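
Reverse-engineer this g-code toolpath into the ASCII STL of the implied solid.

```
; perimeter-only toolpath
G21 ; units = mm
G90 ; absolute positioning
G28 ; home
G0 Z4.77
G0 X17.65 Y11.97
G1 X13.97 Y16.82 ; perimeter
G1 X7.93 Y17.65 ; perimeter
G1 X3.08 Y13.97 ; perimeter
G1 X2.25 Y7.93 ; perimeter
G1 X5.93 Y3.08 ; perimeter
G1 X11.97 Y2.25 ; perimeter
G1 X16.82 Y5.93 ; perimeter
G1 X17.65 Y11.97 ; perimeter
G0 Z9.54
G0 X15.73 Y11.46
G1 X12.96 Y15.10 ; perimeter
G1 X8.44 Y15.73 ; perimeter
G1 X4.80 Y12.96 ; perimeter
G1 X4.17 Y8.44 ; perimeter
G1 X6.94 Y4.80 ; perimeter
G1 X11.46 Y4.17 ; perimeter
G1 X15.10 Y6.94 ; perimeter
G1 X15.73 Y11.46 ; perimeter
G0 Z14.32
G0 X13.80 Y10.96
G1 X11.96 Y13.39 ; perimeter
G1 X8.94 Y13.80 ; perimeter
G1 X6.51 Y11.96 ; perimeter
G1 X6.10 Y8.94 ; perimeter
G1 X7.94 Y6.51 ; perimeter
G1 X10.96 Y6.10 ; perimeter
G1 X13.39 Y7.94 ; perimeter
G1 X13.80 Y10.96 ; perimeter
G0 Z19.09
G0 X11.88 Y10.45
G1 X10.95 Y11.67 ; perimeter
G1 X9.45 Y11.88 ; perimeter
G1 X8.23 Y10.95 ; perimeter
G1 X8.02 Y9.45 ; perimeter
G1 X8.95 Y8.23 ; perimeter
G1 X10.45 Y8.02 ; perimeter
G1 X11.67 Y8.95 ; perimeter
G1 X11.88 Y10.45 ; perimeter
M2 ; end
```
solid part
  facet normal 0.0000 0.0000 -1.0000
    outer loop
      vertex 7.43 19.58 0.00
      vertex 14.97 18.54 0.00
      vertex 19.58 12.47 0.00
    endloop
  endfacet
  facet normal 0.0000 0.0000 -1.0000
    outer loop
      vertex 1.36 14.97 0.00
      vertex 7.43 19.58 0.00
      vertex 19.58 12.47 0.00
    endloop
  endfacet
  facet normal 0.0000 0.0000 -1.0000
    outer loop
      vertex 0.32 7.43 0.00
      vertex 1.36 14.97 0.00
      vertex 19.58 12.47 0.00
    endloop
  endfacet
  facet normal 0.0000 0.0000 -1.0000
    outer loop
      vertex 4.93 1.36 0.00
      vertex 0.32 7.43 0.00
      vertex 19.58 12.47 0.00
    endloop
  endfacet
  facet normal 0.0000 0.0000 -1.0000
    outer loop
      vertex 12.47 0.32 0.00
      vertex 4.93 1.36 0.00
      vertex 19.58 12.47 0.00
    endloop
  endfacet
  facet normal 0.0000 0.0000 -1.0000
    outer loop
      vertex 18.54 4.93 0.00
      vertex 12.47 0.32 0.00
      vertex 19.58 12.47 0.00
    endloop
  endfacet
  facet normal 0.7431 0.5644 0.3595
    outer loop
      vertex 19.58 12.47 0.00
      vertex 14.97 18.54 0.00
      vertex 9.95 9.95 23.86
    endloop
  endfacet
  facet normal 0.1275 0.9244 0.3596
    outer loop
      vertex 14.97 18.54 0.00
      vertex 7.43 19.58 0.00
      vertex 9.95 9.95 23.86
    endloop
  endfacet
  facet normal -0.5644 0.7431 0.3595
    outer loop
      vertex 7.43 19.58 0.00
      vertex 1.36 14.97 0.00
      vertex 9.95 9.95 23.86
    endloop
  endfacet
  facet normal -0.9244 0.1275 0.3596
    outer loop
      vertex 1.36 14.97 0.00
      vertex 0.32 7.43 0.00
      vertex 9.95 9.95 23.86
    endloop
  endfacet
  facet normal -0.7431 -0.5644 0.3595
    outer loop
      vertex 0.32 7.43 0.00
      vertex 4.93 1.36 0.00
      vertex 9.95 9.95 23.86
    endloop
  endfacet
  facet normal -0.1275 -0.9244 0.3596
    outer loop
      vertex 4.93 1.36 0.00
      vertex 12.47 0.32 0.00
      vertex 9.95 9.95 23.86
    endloop
  endfacet
  facet normal 0.5644 -0.7431 0.3595
    outer loop
      vertex 12.47 0.32 0.00
      vertex 18.54 4.93 0.00
      vertex 9.95 9.95 23.86
    endloop
  endfacet
  facet normal 0.9244 -0.1275 0.3596
    outer loop
      vertex 18.54 4.93 0.00
      vertex 19.58 12.47 0.00
      vertex 9.95 9.95 23.86
    endloop
  endfacet
endsolid part

The G0 Z moves step by Δz≈4.77 mm. The G1 loops shrink linearly with z, so the solid tapers from its base footprint up to z≈23.9. Closing with a flat bottom cap and the tapered top and triangulating gives 14 facets — a regular 8-sided pyramid, base circumscribed radius ≈ 9.95 mm, apex at z ≈ 23.9 mm.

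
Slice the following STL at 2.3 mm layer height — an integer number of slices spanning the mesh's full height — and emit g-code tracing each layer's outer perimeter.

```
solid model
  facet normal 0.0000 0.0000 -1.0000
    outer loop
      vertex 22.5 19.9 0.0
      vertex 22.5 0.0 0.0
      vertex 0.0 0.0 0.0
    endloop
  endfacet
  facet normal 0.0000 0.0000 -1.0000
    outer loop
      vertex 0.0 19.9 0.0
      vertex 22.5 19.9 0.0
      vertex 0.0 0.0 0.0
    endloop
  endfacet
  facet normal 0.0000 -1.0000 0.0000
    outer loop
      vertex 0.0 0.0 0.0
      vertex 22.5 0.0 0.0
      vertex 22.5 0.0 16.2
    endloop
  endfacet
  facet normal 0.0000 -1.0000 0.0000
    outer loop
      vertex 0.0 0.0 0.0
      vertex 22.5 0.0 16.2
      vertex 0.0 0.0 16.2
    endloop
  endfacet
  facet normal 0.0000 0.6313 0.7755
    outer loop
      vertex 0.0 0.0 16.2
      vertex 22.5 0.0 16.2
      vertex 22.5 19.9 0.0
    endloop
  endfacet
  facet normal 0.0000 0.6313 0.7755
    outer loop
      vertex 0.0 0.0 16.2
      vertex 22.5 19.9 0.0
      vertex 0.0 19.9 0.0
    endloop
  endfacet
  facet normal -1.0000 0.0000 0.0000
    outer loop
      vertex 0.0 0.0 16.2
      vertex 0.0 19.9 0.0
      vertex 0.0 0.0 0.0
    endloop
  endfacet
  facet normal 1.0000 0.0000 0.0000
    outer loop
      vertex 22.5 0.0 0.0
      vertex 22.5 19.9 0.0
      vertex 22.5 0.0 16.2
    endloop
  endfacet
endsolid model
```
; perimeter-only toolpath
G21 ; units = mm
G90 ; absolute positioning
G28 ; home
; layer 1
G0 Z2.3
G0 X0.0 Y0.0
G1 X22.5 Y0.0
G1 X22.5 Y17.1
G1 X0.0 Y17.1
G1 X0.0 Y0.0
; layer 2
G0 Z4.6
G0 X0.0 Y0.0
G1 X22.5 Y0.0
G1 X22.5 Y14.2
G1 X0.0 Y14.2
G1 X0.0 Y0.0
; layer 3
G0 Z6.9
G0 X0.0 Y0.0
G1 X22.5 Y0.0
G1 X22.5 Y11.4
G1 X0.0 Y11.4
G1 X0.0 Y0.0
; layer 4
G0 Z9.3
G0 X0.0 Y0.0
G1 X22.5 Y0.0
G1 X22.5 Y8.5
G1 X0.0 Y8.5
G1 X0.0 Y0.0
; layer 5
G0 Z11.6
G0 X0.0 Y0.0
G1 X22.5 Y0.0
G1 X22.5 Y5.7
G1 X0.0 Y5.7
G1 X0.0 Y0.0
; layer 6
G0 Z13.9
G0 X0.0 Y0.0
G1 X22.5 Y0.0
G1 X22.5 Y2.8
G1 X0.0 Y2.8
G1 X0.0 Y0.0
M2 ; end

The solid is a wedge (ramp): 22.5 × 19.9 mm base, rising to 16.2 mm along the y=0 edge and sloping linearly to z=0 at y=19.9. Slicing at Δz = 2.3 mm — 7 equal slices spanning the solid's height, so layer i sits at z = i·h/7 — gives 6 non-empty perimeters. Each is a 4-segment closed polygon; G0 lifts to the layer z and rapids to the start vertex, then G1 traces the edges. The cross-section shrinks linearly with z (the slice at the apex is degenerate and omitted).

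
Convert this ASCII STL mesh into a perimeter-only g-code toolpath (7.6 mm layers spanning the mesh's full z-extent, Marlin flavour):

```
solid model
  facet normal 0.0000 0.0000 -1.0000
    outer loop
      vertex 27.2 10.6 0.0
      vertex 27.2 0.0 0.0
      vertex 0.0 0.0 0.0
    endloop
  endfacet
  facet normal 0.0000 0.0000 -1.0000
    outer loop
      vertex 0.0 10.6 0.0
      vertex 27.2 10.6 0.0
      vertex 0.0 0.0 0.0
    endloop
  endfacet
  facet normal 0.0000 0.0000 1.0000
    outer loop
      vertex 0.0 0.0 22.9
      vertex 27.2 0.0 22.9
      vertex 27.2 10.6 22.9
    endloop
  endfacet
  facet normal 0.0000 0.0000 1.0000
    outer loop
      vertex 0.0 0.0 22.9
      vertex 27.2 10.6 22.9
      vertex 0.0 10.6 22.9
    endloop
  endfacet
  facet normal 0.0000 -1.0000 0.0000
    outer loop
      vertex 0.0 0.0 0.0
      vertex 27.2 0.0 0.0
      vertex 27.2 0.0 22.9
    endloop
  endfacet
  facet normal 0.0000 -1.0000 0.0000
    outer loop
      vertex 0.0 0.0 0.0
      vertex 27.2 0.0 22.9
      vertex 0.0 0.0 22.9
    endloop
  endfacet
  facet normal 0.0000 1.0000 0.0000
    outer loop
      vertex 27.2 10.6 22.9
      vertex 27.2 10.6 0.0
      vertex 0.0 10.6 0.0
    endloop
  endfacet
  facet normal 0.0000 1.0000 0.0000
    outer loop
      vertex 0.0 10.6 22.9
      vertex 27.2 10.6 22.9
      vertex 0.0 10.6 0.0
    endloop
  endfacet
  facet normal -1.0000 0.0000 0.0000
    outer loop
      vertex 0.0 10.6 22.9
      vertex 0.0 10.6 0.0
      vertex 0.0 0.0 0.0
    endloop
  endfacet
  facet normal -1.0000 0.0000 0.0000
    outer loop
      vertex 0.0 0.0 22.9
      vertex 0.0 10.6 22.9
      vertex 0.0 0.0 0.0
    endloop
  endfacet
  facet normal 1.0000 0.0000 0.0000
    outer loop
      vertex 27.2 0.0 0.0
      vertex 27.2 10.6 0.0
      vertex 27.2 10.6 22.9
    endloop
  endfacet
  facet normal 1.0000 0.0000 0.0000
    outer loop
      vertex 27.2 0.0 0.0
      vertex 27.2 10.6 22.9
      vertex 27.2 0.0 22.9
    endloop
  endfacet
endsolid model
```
; perimeter-only toolpath
G21 ; units = mm
G90 ; absolute positioning
G28 ; home
; layer 1
G0 Z7.6
G0 X0.0 Y0.0
G1 X27.2 Y0.0
G1 X27.2 Y10.6
G1 X0.0 Y10.6
G1 X0.0 Y0.0
; layer 2
G0 Z15.3
G0 X0.0 Y0.0
G1 X27.2 Y0.0
G1 X27.2 Y10.6
G1 X0.0 Y10.6
G1 X0.0 Y0.0
; layer 3
G0 Z22.9
G0 X0.0 Y0.0
G1 X27.2 Y0.0
G1 X27.2 Y10.6
G1 X0.0 Y10.6
G1 X0.0 Y0.0
M2 ; end

The solid is a rectangular box, roughly 27.2 × 10.6 mm footprint and 22.9 mm tall. Slicing at Δz = 7.6 mm — 3 equal slices spanning the solid's height, so layer i sits at z = i·h/3 — gives 3 non-empty perimeters. Each is a 4-segment closed polygon; G0 lifts to the layer z and rapids to the start vertex, then G1 traces the edges.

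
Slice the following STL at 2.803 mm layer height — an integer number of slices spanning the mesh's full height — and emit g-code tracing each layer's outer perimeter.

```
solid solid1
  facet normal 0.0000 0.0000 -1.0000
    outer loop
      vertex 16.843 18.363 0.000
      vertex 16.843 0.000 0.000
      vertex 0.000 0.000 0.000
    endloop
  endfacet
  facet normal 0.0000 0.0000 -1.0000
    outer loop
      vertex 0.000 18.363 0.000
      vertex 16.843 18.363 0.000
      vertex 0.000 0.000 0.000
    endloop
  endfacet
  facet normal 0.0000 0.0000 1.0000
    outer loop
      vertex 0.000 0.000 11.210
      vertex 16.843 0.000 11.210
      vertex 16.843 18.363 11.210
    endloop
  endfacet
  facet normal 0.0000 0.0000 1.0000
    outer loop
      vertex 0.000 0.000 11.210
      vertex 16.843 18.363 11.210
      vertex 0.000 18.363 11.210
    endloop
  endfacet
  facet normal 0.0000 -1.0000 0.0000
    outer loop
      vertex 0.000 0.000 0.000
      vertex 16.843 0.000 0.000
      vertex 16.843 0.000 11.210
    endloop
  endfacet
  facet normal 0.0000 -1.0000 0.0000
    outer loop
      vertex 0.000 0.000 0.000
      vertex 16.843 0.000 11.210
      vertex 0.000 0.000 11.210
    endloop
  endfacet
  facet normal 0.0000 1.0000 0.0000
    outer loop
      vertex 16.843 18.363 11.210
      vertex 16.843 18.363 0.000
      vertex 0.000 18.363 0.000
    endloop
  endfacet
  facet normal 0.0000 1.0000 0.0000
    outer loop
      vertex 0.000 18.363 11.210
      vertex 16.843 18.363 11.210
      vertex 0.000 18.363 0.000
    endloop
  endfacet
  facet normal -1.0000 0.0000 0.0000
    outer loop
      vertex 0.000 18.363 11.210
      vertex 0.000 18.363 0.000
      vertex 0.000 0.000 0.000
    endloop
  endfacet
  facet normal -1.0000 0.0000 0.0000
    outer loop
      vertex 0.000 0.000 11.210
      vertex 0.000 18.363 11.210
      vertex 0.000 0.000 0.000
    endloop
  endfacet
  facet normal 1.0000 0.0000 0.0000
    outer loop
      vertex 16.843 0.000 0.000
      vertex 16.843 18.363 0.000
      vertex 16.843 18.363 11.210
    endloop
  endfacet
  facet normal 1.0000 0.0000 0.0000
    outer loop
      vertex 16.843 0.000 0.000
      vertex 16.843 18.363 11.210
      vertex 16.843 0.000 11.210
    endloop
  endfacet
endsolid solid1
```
; perimeter-only toolpath
G21 ; units = mm
G90 ; absolute positioning
G28 ; home
; layer 1
G0 Z2.803
G0 X0.000 Y0.000
G1 X16.843 Y0.000
G1 X16.843 Y18.363
G1 X0.000 Y18.363
G1 X0.000 Y0.000
; layer 2
G0 Z5.605
G0 X0.000 Y0.000
G1 X16.843 Y0.000
G1 X16.843 Y18.363
G1 X0.000 Y18.363
G1 X0.000 Y0.000
; layer 3
G0 Z8.408
G0 X0.000 Y0.000
G1 X16.843 Y0.000
G1 X16.843 Y18.363
G1 X0.000 Y18.363
G1 X0.000 Y0.000
; layer 4
G0 Z11.210
G0 X0.000 Y0.000
G1 X16.843 Y0.000
G1 X16.843 Y18.363
G1 X0.000 Y18.363
G1 X0.000 Y0.000
M2 ; end

The solid is a rectangular box, roughly 16.8 × 18.4 mm footprint and 11.2 mm tall. Slicing at Δz = 2.803 mm — 4 equal slices spanning the solid's height, so layer i sits at z = i·h/4 — gives 4 non-empty perimeters. Each is a 4-segment closed polygon; G0 lifts to the layer z and rapids to the start vertex, then G1 traces the edges.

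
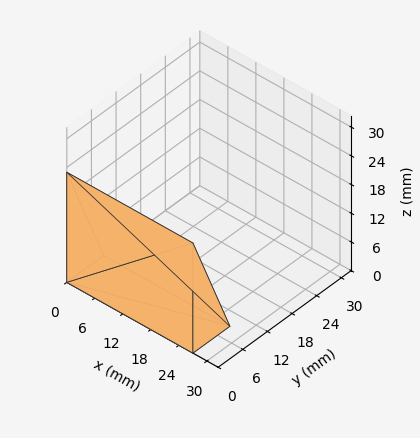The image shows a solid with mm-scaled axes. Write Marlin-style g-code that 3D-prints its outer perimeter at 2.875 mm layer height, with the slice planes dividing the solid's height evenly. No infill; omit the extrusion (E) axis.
Reading the render: the shape is a wedge (ramp): 27 × 9 mm base, rising to 23 mm along the y=0 edge and sloping linearly to z=0 at y=9 (dimensions read to the nearest mm from the axis ticks). For the g-code, the solid's height is divided into equal slices at the stated Δz and each level perimeter traced with G1 moves after a G0 lift.

; perimeter-only toolpath
G21 ; units = mm
G90 ; absolute positioning
G28 ; home
; layer 1
G0 Z2.875
G0 X0.000 Y0.000
G1 X27.000 Y0.000
G1 X27.000 Y7.875
G1 X0.000 Y7.875
G1 X0.000 Y0.000
; layer 2
G0 Z5.750
G0 X0.000 Y0.000
G1 X27.000 Y0.000
G1 X27.000 Y6.750
G1 X0.000 Y6.750
G1 X0.000 Y0.000
; layer 3
G0 Z8.625
G0 X0.000 Y0.000
G1 X27.000 Y0.000
G1 X27.000 Y5.625
G1 X0.000 Y5.625
G1 X0.000 Y0.000
; layer 4
G0 Z11.500
G0 X0.000 Y0.000
G1 X27.000 Y0.000
G1 X27.000 Y4.500
G1 X0.000 Y4.500
G1 X0.000 Y0.000
; layer 5
G0 Z14.375
G0 X0.000 Y0.000
G1 X27.000 Y0.000
G1 X27.000 Y3.375
G1 X0.000 Y3.375
G1 X0.000 Y0.000
; layer 6
G0 Z17.250
G0 X0.000 Y0.000
G1 X27.000 Y0.000
G1 X27.000 Y2.250
G1 X0.000 Y2.250
G1 X0.000 Y0.000
; layer 7
G0 Z20.125
G0 X0.000 Y0.000
G1 X27.000 Y0.000
G1 X27.000 Y1.125
G1 X0.000 Y1.125
G1 X0.000 Y0.000
M2 ; end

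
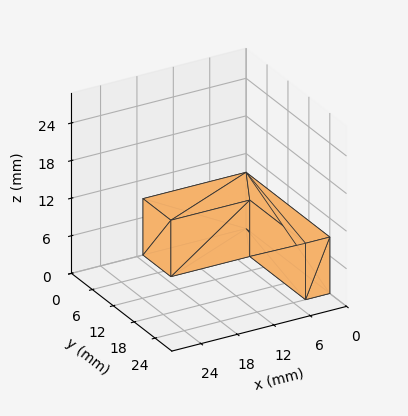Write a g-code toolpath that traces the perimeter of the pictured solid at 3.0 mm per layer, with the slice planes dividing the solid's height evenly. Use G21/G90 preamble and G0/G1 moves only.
Reading the render: the shape is an L-shaped prism: outer 17 × 24 mm, arm thicknesses ≈ 8 mm (horizontal) and 4 mm (vertical), extruded 9 mm in z (dimensions read to the nearest mm from the axis ticks). For the g-code, the solid's height is divided into equal slices at the stated Δz and each level perimeter traced with G1 moves after a G0 lift.

; perimeter-only toolpath
G21 ; units = mm
G90 ; absolute positioning
G28 ; home
; layer 1
G0 Z3.0
G0 X0.0 Y0.0
G1 X17.0 Y0.0
G1 X17.0 Y8.0
G1 X4.0 Y8.0
G1 X4.0 Y24.0
G1 X0.0 Y24.0
G1 X0.0 Y0.0
; layer 2
G0 Z6.0
G0 X0.0 Y0.0
G1 X17.0 Y0.0
G1 X17.0 Y8.0
G1 X4.0 Y8.0
G1 X4.0 Y24.0
G1 X0.0 Y24.0
G1 X0.0 Y0.0
; layer 3
G0 Z9.0
G0 X0.0 Y0.0
G1 X17.0 Y0.0
G1 X17.0 Y8.0
G1 X4.0 Y8.0
G1 X4.0 Y24.0
G1 X0.0 Y24.0
G1 X0.0 Y0.0
M2 ; end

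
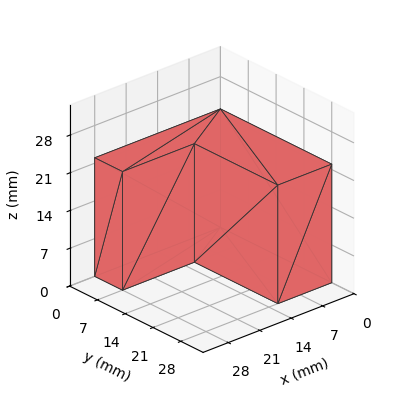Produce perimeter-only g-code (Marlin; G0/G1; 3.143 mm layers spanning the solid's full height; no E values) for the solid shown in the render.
Reading the render: the shape is an L-shaped prism: outer 28 × 28 mm, arm thicknesses ≈ 7 mm (horizontal) and 12 mm (vertical), extruded 22 mm in z (dimensions read to the nearest mm from the axis ticks). For the g-code, the solid's height is divided into equal slices at the stated Δz and each level perimeter traced with G1 moves after a G0 lift.

; perimeter-only toolpath
G21 ; units = mm
G90 ; absolute positioning
G28 ; home
; layer 1
G0 Z3.143
G0 X0.000 Y0.000
G1 X28.000 Y0.000
G1 X28.000 Y7.000
G1 X12.000 Y7.000
G1 X12.000 Y28.000
G1 X0.000 Y28.000
G1 X0.000 Y0.000
; layer 2
G0 Z6.286
G0 X0.000 Y0.000
G1 X28.000 Y0.000
G1 X28.000 Y7.000
G1 X12.000 Y7.000
G1 X12.000 Y28.000
G1 X0.000 Y28.000
G1 X0.000 Y0.000
; layer 3
G0 Z9.429
G0 X0.000 Y0.000
G1 X28.000 Y0.000
G1 X28.000 Y7.000
G1 X12.000 Y7.000
G1 X12.000 Y28.000
G1 X0.000 Y28.000
G1 X0.000 Y0.000
; layer 4
G0 Z12.571
G0 X0.000 Y0.000
G1 X28.000 Y0.000
G1 X28.000 Y7.000
G1 X12.000 Y7.000
G1 X12.000 Y28.000
G1 X0.000 Y28.000
G1 X0.000 Y0.000
; layer 5
G0 Z15.714
G0 X0.000 Y0.000
G1 X28.000 Y0.000
G1 X28.000 Y7.000
G1 X12.000 Y7.000
G1 X12.000 Y28.000
G1 X0.000 Y28.000
G1 X0.000 Y0.000
; layer 6
G0 Z18.857
G0 X0.000 Y0.000
G1 X28.000 Y0.000
G1 X28.000 Y7.000
G1 X12.000 Y7.000
G1 X12.000 Y28.000
G1 X0.000 Y28.000
G1 X0.000 Y0.000
; layer 7
G0 Z22.000
G0 X0.000 Y0.000
G1 X28.000 Y0.000
G1 X28.000 Y7.000
G1 X12.000 Y7.000
G1 X12.000 Y28.000
G1 X0.000 Y28.000
G1 X0.000 Y0.000
M2 ; end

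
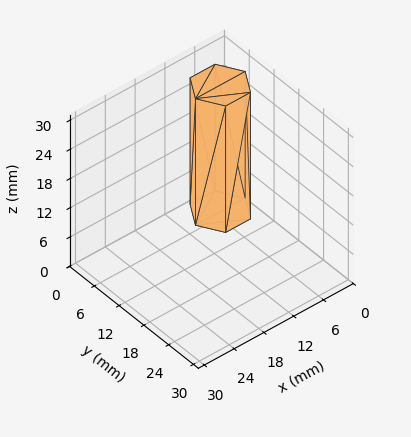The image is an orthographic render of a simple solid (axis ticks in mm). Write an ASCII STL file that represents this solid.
Reading the render: the shape is a regular 6-sided prism (a cylinder approximated with 6 flat sides), circumscribed radius ≈ 5 mm, height ≈ 26 mm (dimensions read to the nearest mm from the axis ticks). For the STL, each face is triangulated and given an outward normal.

solid part
  facet normal 0.0000 0.0000 -1.0000
    outer loop
      vertex 2.5 9.3 0.0
      vertex 7.5 9.3 0.0
      vertex 10.0 5.0 0.0
    endloop
  endfacet
  facet normal 0.0000 0.0000 -1.0000
    outer loop
      vertex 0.0 5.0 0.0
      vertex 2.5 9.3 0.0
      vertex 10.0 5.0 0.0
    endloop
  endfacet
  facet normal 0.0000 0.0000 -1.0000
    outer loop
      vertex 2.5 0.7 0.0
      vertex 0.0 5.0 0.0
      vertex 10.0 5.0 0.0
    endloop
  endfacet
  facet normal 0.0000 0.0000 -1.0000
    outer loop
      vertex 7.5 0.7 0.0
      vertex 2.5 0.7 0.0
      vertex 10.0 5.0 0.0
    endloop
  endfacet
  facet normal 0.0000 0.0000 1.0000
    outer loop
      vertex 10.0 5.0 26.0
      vertex 7.5 9.3 26.0
      vertex 2.5 9.3 26.0
    endloop
  endfacet
  facet normal 0.0000 0.0000 1.0000
    outer loop
      vertex 10.0 5.0 26.0
      vertex 2.5 9.3 26.0
      vertex 0.0 5.0 26.0
    endloop
  endfacet
  facet normal 0.0000 0.0000 1.0000
    outer loop
      vertex 10.0 5.0 26.0
      vertex 0.0 5.0 26.0
      vertex 2.5 0.7 26.0
    endloop
  endfacet
  facet normal 0.0000 0.0000 1.0000
    outer loop
      vertex 10.0 5.0 26.0
      vertex 2.5 0.7 26.0
      vertex 7.5 0.7 26.0
    endloop
  endfacet
  facet normal 0.8645 0.5026 0.0000
    outer loop
      vertex 10.0 5.0 0.0
      vertex 7.5 9.3 0.0
      vertex 7.5 9.3 26.0
    endloop
  endfacet
  facet normal 0.8645 0.5026 0.0000
    outer loop
      vertex 10.0 5.0 0.0
      vertex 7.5 9.3 26.0
      vertex 10.0 5.0 26.0
    endloop
  endfacet
  facet normal 0.0000 1.0000 0.0000
    outer loop
      vertex 7.5 9.3 0.0
      vertex 2.5 9.3 0.0
      vertex 2.5 9.3 26.0
    endloop
  endfacet
  facet normal 0.0000 1.0000 0.0000
    outer loop
      vertex 7.5 9.3 0.0
      vertex 2.5 9.3 26.0
      vertex 7.5 9.3 26.0
    endloop
  endfacet
  facet normal -0.8645 0.5026 0.0000
    outer loop
      vertex 2.5 9.3 0.0
      vertex 0.0 5.0 0.0
      vertex 0.0 5.0 26.0
    endloop
  endfacet
  facet normal -0.8645 0.5026 0.0000
    outer loop
      vertex 2.5 9.3 0.0
      vertex 0.0 5.0 26.0
      vertex 2.5 9.3 26.0
    endloop
  endfacet
  facet normal -0.8645 -0.5026 0.0000
    outer loop
      vertex 0.0 5.0 0.0
      vertex 2.5 0.7 0.0
      vertex 2.5 0.7 26.0
    endloop
  endfacet
  facet normal -0.8645 -0.5026 0.0000
    outer loop
      vertex 0.0 5.0 0.0
      vertex 2.5 0.7 26.0
      vertex 0.0 5.0 26.0
    endloop
  endfacet
  facet normal 0.0000 -1.0000 0.0000
    outer loop
      vertex 2.5 0.7 0.0
      vertex 7.5 0.7 0.0
      vertex 7.5 0.7 26.0
    endloop
  endfacet
  facet normal 0.0000 -1.0000 0.0000
    outer loop
      vertex 2.5 0.7 0.0
      vertex 7.5 0.7 26.0
      vertex 2.5 0.7 26.0
    endloop
  endfacet
  facet normal 0.8645 -0.5026 0.0000
    outer loop
      vertex 7.5 0.7 0.0
      vertex 10.0 5.0 0.0
      vertex 10.0 5.0 26.0
    endloop
  endfacet
  facet normal 0.8645 -0.5026 0.0000
    outer loop
      vertex 7.5 0.7 0.0
      vertex 10.0 5.0 26.0
      vertex 7.5 0.7 26.0
    endloop
  endfacet
endsolid part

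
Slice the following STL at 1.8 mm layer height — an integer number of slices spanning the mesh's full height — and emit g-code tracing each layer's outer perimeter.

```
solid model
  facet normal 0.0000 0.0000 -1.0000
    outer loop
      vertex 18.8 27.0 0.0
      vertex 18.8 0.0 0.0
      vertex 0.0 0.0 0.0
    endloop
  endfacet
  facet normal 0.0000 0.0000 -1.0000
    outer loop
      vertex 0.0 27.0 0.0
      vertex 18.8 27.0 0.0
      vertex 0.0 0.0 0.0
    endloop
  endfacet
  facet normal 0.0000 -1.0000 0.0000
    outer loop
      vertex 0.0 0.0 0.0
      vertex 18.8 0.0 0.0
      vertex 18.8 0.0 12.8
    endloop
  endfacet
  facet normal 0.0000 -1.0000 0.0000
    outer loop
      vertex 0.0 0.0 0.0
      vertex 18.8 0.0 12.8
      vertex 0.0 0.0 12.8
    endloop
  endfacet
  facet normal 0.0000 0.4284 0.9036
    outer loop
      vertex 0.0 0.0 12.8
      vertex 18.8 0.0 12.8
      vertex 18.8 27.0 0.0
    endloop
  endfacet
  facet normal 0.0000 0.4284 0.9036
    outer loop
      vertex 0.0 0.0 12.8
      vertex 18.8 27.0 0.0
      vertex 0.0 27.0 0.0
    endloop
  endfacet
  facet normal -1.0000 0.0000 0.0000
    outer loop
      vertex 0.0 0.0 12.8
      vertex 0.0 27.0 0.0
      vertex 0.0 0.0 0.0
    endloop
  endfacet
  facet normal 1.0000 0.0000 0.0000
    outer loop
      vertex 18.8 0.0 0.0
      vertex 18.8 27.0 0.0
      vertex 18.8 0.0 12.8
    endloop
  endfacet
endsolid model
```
; perimeter-only toolpath
G21 ; units = mm
G90 ; absolute positioning
G28 ; home
; layer 1
G0 Z1.8
G0 X0.0 Y0.0
G1 X18.8 Y0.0
G1 X18.8 Y23.1
G1 X0.0 Y23.1
G1 X0.0 Y0.0
; layer 2
G0 Z3.7
G0 X0.0 Y0.0
G1 X18.8 Y0.0
G1 X18.8 Y19.3
G1 X0.0 Y19.3
G1 X0.0 Y0.0
; layer 3
G0 Z5.5
G0 X0.0 Y0.0
G1 X18.8 Y0.0
G1 X18.8 Y15.4
G1 X0.0 Y15.4
G1 X0.0 Y0.0
; layer 4
G0 Z7.3
G0 X0.0 Y0.0
G1 X18.8 Y0.0
G1 X18.8 Y11.6
G1 X0.0 Y11.6
G1 X0.0 Y0.0
; layer 5
G0 Z9.1
G0 X0.0 Y0.0
G1 X18.8 Y0.0
G1 X18.8 Y7.7
G1 X0.0 Y7.7
G1 X0.0 Y0.0
; layer 6
G0 Z11.0
G0 X0.0 Y0.0
G1 X18.8 Y0.0
G1 X18.8 Y3.9
G1 X0.0 Y3.9
G1 X0.0 Y0.0
M2 ; end

The solid is a wedge (ramp): 18.8 × 27 mm base, rising to 12.8 mm along the y=0 edge and sloping linearly to z=0 at y=27. Slicing at Δz = 1.8 mm — 7 equal slices spanning the solid's height, so layer i sits at z = i·h/7 — gives 6 non-empty perimeters. Each is a 4-segment closed polygon; G0 lifts to the layer z and rapids to the start vertex, then G1 traces the edges. The cross-section shrinks linearly with z (the slice at the apex is degenerate and omitted).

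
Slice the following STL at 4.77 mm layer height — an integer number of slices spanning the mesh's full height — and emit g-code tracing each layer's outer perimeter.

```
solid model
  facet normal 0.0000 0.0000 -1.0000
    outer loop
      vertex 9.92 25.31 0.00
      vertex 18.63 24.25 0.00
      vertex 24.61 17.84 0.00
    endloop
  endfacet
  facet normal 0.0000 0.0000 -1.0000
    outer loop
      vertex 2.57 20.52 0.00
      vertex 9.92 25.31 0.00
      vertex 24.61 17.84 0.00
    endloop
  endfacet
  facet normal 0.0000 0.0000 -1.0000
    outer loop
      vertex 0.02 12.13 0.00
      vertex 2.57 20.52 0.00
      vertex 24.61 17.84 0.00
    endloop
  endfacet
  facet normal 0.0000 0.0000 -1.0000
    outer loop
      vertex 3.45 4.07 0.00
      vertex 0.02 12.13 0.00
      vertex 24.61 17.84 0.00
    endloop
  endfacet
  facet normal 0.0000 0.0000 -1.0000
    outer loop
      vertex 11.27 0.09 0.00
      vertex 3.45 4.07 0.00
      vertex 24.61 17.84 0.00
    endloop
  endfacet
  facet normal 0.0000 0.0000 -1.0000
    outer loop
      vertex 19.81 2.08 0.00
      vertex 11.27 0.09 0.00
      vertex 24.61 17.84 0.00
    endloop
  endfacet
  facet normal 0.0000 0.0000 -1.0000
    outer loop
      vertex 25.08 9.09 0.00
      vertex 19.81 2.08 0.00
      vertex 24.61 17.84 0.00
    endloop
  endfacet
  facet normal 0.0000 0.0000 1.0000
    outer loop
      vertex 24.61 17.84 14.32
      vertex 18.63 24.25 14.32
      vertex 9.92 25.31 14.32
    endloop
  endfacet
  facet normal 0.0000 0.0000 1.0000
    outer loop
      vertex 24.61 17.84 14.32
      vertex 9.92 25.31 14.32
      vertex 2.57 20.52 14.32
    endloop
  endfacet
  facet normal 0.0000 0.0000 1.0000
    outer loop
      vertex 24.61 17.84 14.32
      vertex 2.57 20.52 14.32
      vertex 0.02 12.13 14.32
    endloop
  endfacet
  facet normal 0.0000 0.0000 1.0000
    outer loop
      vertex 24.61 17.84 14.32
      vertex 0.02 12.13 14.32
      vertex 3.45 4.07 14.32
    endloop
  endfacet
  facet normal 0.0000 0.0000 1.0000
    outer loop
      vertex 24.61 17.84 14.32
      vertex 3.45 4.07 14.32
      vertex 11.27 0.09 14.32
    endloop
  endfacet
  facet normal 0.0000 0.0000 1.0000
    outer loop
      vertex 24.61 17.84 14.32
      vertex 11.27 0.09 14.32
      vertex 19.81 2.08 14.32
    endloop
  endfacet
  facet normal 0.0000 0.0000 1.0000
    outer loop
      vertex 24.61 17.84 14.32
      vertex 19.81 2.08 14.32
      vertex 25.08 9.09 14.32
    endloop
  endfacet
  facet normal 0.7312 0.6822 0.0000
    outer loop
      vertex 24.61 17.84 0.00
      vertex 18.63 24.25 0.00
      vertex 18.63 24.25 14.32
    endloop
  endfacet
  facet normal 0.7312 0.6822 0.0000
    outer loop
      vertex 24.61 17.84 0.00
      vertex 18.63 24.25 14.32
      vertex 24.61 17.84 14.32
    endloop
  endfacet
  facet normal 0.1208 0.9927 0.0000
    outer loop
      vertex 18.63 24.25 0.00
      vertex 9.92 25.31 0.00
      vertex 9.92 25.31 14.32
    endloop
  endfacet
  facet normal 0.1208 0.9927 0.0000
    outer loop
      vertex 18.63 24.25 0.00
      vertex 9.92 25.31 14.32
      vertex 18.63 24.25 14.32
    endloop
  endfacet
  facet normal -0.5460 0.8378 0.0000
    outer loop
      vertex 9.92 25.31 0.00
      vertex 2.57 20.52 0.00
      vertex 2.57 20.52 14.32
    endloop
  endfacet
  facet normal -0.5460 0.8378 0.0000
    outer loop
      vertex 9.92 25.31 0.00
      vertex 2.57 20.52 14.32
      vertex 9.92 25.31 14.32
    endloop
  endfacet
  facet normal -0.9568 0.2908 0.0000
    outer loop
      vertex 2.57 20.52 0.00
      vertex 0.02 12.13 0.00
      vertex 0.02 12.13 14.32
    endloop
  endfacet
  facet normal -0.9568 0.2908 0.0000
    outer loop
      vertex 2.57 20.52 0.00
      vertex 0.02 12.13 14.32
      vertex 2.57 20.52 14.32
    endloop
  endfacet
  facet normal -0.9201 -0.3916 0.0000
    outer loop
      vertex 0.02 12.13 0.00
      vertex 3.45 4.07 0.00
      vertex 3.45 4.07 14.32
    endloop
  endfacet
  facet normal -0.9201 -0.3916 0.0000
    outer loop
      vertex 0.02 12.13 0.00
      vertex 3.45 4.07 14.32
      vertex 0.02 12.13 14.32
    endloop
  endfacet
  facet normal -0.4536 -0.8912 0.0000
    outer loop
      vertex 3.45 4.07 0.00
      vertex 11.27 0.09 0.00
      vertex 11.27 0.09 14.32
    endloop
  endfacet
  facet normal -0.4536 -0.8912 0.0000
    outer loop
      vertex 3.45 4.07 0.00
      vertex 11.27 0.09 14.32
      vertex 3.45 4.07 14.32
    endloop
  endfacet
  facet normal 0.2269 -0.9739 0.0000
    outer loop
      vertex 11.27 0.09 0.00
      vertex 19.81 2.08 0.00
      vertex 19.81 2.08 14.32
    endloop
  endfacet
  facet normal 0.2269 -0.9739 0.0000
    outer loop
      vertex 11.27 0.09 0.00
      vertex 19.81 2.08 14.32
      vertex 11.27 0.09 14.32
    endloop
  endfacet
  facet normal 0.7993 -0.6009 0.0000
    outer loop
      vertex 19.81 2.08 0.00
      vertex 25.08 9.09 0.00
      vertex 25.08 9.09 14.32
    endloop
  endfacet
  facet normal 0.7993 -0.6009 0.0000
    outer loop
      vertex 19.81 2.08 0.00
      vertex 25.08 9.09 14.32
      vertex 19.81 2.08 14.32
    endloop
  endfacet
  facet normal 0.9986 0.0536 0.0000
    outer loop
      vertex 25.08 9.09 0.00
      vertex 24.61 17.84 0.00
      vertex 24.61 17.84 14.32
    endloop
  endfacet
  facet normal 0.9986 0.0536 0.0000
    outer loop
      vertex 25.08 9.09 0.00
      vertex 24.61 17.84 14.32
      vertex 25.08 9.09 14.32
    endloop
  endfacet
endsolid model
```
; perimeter-only toolpath
G21 ; units = mm
G90 ; absolute positioning
G28 ; home
; layer 1
G0 Z4.77
G0 X24.61 Y17.84
G1 X18.63 Y24.25
G1 X9.92 Y25.31
G1 X2.57 Y20.52
G1 X0.02 Y12.13
G1 X3.45 Y4.07
G1 X11.27 Y0.09
G1 X19.81 Y2.08
G1 X25.08 Y9.09
G1 X24.61 Y17.84
; layer 2
G0 Z9.55
G0 X24.61 Y17.84
G1 X18.63 Y24.25
G1 X9.92 Y25.31
G1 X2.57 Y20.52
G1 X0.02 Y12.13
G1 X3.45 Y4.07
G1 X11.27 Y0.09
G1 X19.81 Y2.08
G1 X25.08 Y9.09
G1 X24.61 Y17.84
; layer 3
G0 Z14.32
G0 X24.61 Y17.84
G1 X18.63 Y24.25
G1 X9.92 Y25.31
G1 X2.57 Y20.52
G1 X0.02 Y12.13
G1 X3.45 Y4.07
G1 X11.27 Y0.09
G1 X19.81 Y2.08
G1 X25.08 Y9.09
G1 X24.61 Y17.84
M2 ; end

The solid is a regular 9-sided prism (a cylinder approximated with 9 flat sides), circumscribed radius ≈ 12.8 mm, height ≈ 14.3 mm. Slicing at Δz = 4.77 mm — 3 equal slices spanning the solid's height, so layer i sits at z = i·h/3 — gives 3 non-empty perimeters. Each is a 9-segment closed polygon; G0 lifts to the layer z and rapids to the start vertex, then G1 traces the edges.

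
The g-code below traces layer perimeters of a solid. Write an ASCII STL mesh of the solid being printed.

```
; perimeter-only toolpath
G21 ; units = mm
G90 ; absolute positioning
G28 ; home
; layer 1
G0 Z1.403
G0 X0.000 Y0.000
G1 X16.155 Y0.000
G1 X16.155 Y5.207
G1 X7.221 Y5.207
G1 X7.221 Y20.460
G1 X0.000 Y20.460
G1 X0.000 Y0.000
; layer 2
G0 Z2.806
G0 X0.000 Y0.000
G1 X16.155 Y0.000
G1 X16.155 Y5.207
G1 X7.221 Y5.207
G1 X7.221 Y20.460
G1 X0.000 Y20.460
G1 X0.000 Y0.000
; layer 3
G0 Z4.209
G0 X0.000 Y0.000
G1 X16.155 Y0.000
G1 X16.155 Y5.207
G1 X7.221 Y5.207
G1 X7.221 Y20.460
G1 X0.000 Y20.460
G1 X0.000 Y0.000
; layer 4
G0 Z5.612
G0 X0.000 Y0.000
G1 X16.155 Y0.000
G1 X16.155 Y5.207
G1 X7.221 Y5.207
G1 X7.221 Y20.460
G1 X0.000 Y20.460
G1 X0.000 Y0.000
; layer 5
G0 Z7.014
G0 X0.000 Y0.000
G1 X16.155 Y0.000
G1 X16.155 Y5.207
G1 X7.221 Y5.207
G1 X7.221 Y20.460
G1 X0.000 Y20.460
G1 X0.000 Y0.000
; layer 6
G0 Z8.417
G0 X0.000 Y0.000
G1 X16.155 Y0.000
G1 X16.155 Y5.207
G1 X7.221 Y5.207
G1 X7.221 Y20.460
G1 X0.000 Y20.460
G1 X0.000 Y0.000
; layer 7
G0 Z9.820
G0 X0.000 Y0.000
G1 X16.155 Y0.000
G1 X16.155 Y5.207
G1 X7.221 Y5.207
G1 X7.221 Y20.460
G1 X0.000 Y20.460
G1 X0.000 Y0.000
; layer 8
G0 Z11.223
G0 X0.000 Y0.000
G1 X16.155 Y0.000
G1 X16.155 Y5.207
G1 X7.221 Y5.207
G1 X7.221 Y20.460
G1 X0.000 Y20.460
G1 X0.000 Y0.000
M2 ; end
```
solid part
  facet normal 0.0000 0.0000 -1.0000
    outer loop
      vertex 16.155 5.207 0.000
      vertex 16.155 0.000 0.000
      vertex 0.000 0.000 0.000
    endloop
  endfacet
  facet normal 0.0000 0.0000 -1.0000
    outer loop
      vertex 7.221 5.207 0.000
      vertex 16.155 5.207 0.000
      vertex 0.000 0.000 0.000
    endloop
  endfacet
  facet normal 0.0000 0.0000 -1.0000
    outer loop
      vertex 7.221 20.460 0.000
      vertex 7.221 5.207 0.000
      vertex 0.000 0.000 0.000
    endloop
  endfacet
  facet normal 0.0000 0.0000 -1.0000
    outer loop
      vertex 0.000 20.460 0.000
      vertex 7.221 20.460 0.000
      vertex 0.000 0.000 0.000
    endloop
  endfacet
  facet normal 0.0000 0.0000 1.0000
    outer loop
      vertex 0.000 0.000 11.223
      vertex 16.155 0.000 11.223
      vertex 16.155 5.207 11.223
    endloop
  endfacet
  facet normal 0.0000 0.0000 1.0000
    outer loop
      vertex 0.000 0.000 11.223
      vertex 16.155 5.207 11.223
      vertex 7.221 5.207 11.223
    endloop
  endfacet
  facet normal 0.0000 0.0000 1.0000
    outer loop
      vertex 0.000 0.000 11.223
      vertex 7.221 5.207 11.223
      vertex 7.221 20.460 11.223
    endloop
  endfacet
  facet normal 0.0000 0.0000 1.0000
    outer loop
      vertex 0.000 0.000 11.223
      vertex 7.221 20.460 11.223
      vertex 0.000 20.460 11.223
    endloop
  endfacet
  facet normal 0.0000 -1.0000 0.0000
    outer loop
      vertex 0.000 0.000 0.000
      vertex 16.155 0.000 0.000
      vertex 16.155 0.000 11.223
    endloop
  endfacet
  facet normal 0.0000 -1.0000 0.0000
    outer loop
      vertex 0.000 0.000 0.000
      vertex 16.155 0.000 11.223
      vertex 0.000 0.000 11.223
    endloop
  endfacet
  facet normal 1.0000 0.0000 0.0000
    outer loop
      vertex 16.155 0.000 0.000
      vertex 16.155 5.207 0.000
      vertex 16.155 5.207 11.223
    endloop
  endfacet
  facet normal 1.0000 0.0000 0.0000
    outer loop
      vertex 16.155 0.000 0.000
      vertex 16.155 5.207 11.223
      vertex 16.155 0.000 11.223
    endloop
  endfacet
  facet normal 0.0000 1.0000 0.0000
    outer loop
      vertex 16.155 5.207 0.000
      vertex 7.221 5.207 0.000
      vertex 7.221 5.207 11.223
    endloop
  endfacet
  facet normal 0.0000 1.0000 0.0000
    outer loop
      vertex 16.155 5.207 0.000
      vertex 7.221 5.207 11.223
      vertex 16.155 5.207 11.223
    endloop
  endfacet
  facet normal 1.0000 0.0000 0.0000
    outer loop
      vertex 7.221 5.207 0.000
      vertex 7.221 20.460 0.000
      vertex 7.221 20.460 11.223
    endloop
  endfacet
  facet normal 1.0000 0.0000 0.0000
    outer loop
      vertex 7.221 5.207 0.000
      vertex 7.221 20.460 11.223
      vertex 7.221 5.207 11.223
    endloop
  endfacet
  facet normal 0.0000 1.0000 0.0000
    outer loop
      vertex 7.221 20.460 0.000
      vertex 0.000 20.460 0.000
      vertex 0.000 20.460 11.223
    endloop
  endfacet
  facet normal 0.0000 1.0000 0.0000
    outer loop
      vertex 7.221 20.460 0.000
      vertex 0.000 20.460 11.223
      vertex 7.221 20.460 11.223
    endloop
  endfacet
  facet normal -1.0000 0.0000 0.0000
    outer loop
      vertex 0.000 20.460 0.000
      vertex 0.000 0.000 0.000
      vertex 0.000 0.000 11.223
    endloop
  endfacet
  facet normal -1.0000 0.0000 0.0000
    outer loop
      vertex 0.000 20.460 0.000
      vertex 0.000 0.000 11.223
      vertex 0.000 20.460 11.223
    endloop
  endfacet
endsolid part

The G0 Z moves step by Δz≈1.403 mm. Every layer's G1 loop is the same polygon, so the solid is a straight extrusion of it from z=0 to z≈11.2. Closing with flat bottom and top caps and triangulating gives 20 facets — an L-shaped prism: outer 16.2 × 20.5 mm, arm thicknesses ≈ 5.21 mm (horizontal) and 7.22 mm (vertical), extruded 11.2 mm in z.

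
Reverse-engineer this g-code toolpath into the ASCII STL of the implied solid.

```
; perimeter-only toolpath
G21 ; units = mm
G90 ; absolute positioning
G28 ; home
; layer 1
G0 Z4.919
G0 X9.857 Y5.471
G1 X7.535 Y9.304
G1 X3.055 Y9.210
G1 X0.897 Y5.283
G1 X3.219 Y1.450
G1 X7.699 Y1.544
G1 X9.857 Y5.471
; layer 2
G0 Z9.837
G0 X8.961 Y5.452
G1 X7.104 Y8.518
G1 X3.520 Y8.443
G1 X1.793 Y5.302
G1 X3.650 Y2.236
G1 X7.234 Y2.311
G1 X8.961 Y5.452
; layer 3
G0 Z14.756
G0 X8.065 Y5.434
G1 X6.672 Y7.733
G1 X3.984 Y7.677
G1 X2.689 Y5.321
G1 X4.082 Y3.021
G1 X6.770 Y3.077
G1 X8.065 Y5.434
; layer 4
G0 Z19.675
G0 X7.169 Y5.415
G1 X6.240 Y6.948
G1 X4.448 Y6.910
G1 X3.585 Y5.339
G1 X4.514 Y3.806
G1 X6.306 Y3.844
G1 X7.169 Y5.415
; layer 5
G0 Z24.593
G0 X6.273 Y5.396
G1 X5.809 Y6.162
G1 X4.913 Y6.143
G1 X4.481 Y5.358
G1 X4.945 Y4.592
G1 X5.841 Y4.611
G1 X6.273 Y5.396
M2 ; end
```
solid part
  facet normal 0.0000 0.0000 -1.0000
    outer loop
      vertex 2.591 9.976 0.000
      vertex 7.967 10.089 0.000
      vertex 10.753 5.490 0.000
    endloop
  endfacet
  facet normal 0.0000 0.0000 -1.0000
    outer loop
      vertex 0.001 5.264 0.000
      vertex 2.591 9.976 0.000
      vertex 10.753 5.490 0.000
    endloop
  endfacet
  facet normal 0.0000 0.0000 -1.0000
    outer loop
      vertex 2.787 0.665 0.000
      vertex 0.001 5.264 0.000
      vertex 10.753 5.490 0.000
    endloop
  endfacet
  facet normal 0.0000 0.0000 -1.0000
    outer loop
      vertex 8.163 0.778 0.000
      vertex 2.787 0.665 0.000
      vertex 10.753 5.490 0.000
    endloop
  endfacet
  facet normal 0.8449 0.5118 0.1559
    outer loop
      vertex 10.753 5.490 0.000
      vertex 7.967 10.089 0.000
      vertex 5.377 5.377 29.512
    endloop
  endfacet
  facet normal -0.0208 0.9876 0.1559
    outer loop
      vertex 7.967 10.089 0.000
      vertex 2.591 9.976 0.000
      vertex 5.377 5.377 29.512
    endloop
  endfacet
  facet normal -0.8656 0.4758 0.1559
    outer loop
      vertex 2.591 9.976 0.000
      vertex 0.001 5.264 0.000
      vertex 5.377 5.377 29.512
    endloop
  endfacet
  facet normal -0.8449 -0.5118 0.1559
    outer loop
      vertex 0.001 5.264 0.000
      vertex 2.787 0.665 0.000
      vertex 5.377 5.377 29.512
    endloop
  endfacet
  facet normal 0.0208 -0.9876 0.1559
    outer loop
      vertex 2.787 0.665 0.000
      vertex 8.163 0.778 0.000
      vertex 5.377 5.377 29.512
    endloop
  endfacet
  facet normal 0.8656 -0.4758 0.1559
    outer loop
      vertex 8.163 0.778 0.000
      vertex 10.753 5.490 0.000
      vertex 5.377 5.377 29.512
    endloop
  endfacet
endsolid part

The G0 Z moves step by Δz≈4.919 mm. The G1 loops shrink linearly with z, so the solid tapers from its base footprint up to z≈29.5. Closing with a flat bottom cap and the tapered top and triangulating gives 10 facets — a regular 6-sided pyramid, base circumscribed radius ≈ 5.38 mm, apex at z ≈ 29.5 mm.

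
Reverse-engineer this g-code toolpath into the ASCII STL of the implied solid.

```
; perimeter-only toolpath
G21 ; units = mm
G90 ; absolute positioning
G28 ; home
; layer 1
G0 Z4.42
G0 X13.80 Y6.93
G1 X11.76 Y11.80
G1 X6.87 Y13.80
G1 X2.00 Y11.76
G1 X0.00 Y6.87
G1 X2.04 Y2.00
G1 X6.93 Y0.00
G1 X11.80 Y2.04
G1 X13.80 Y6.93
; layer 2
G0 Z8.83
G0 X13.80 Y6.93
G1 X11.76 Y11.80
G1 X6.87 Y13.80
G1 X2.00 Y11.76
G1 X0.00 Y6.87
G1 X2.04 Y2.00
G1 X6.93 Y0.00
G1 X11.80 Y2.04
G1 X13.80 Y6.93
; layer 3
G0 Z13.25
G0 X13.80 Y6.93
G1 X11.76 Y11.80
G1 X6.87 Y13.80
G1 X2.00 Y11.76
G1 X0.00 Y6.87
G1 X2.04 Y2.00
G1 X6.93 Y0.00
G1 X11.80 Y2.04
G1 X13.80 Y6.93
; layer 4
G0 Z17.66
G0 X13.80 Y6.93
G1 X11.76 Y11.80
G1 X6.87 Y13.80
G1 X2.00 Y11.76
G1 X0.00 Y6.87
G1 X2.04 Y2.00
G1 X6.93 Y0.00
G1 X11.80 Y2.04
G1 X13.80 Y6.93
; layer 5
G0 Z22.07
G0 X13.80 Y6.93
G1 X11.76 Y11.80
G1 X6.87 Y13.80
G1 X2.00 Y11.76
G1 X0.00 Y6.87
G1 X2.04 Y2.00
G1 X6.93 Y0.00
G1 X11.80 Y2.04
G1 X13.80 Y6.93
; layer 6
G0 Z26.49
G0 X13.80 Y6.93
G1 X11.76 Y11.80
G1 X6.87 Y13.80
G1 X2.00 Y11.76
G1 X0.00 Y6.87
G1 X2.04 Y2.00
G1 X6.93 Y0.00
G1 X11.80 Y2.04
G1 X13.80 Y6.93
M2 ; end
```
solid part
  facet normal 0.0000 0.0000 -1.0000
    outer loop
      vertex 6.87 13.80 0.00
      vertex 11.76 11.80 0.00
      vertex 13.80 6.93 0.00
    endloop
  endfacet
  facet normal 0.0000 0.0000 -1.0000
    outer loop
      vertex 2.00 11.76 0.00
      vertex 6.87 13.80 0.00
      vertex 13.80 6.93 0.00
    endloop
  endfacet
  facet normal 0.0000 0.0000 -1.0000
    outer loop
      vertex 0.00 6.87 0.00
      vertex 2.00 11.76 0.00
      vertex 13.80 6.93 0.00
    endloop
  endfacet
  facet normal 0.0000 0.0000 -1.0000
    outer loop
      vertex 2.04 2.00 0.00
      vertex 0.00 6.87 0.00
      vertex 13.80 6.93 0.00
    endloop
  endfacet
  facet normal 0.0000 0.0000 -1.0000
    outer loop
      vertex 6.93 0.00 0.00
      vertex 2.04 2.00 0.00
      vertex 13.80 6.93 0.00
    endloop
  endfacet
  facet normal 0.0000 0.0000 -1.0000
    outer loop
      vertex 11.80 2.04 0.00
      vertex 6.93 0.00 0.00
      vertex 13.80 6.93 0.00
    endloop
  endfacet
  facet normal 0.0000 0.0000 1.0000
    outer loop
      vertex 13.80 6.93 26.49
      vertex 11.76 11.80 26.49
      vertex 6.87 13.80 26.49
    endloop
  endfacet
  facet normal 0.0000 0.0000 1.0000
    outer loop
      vertex 13.80 6.93 26.49
      vertex 6.87 13.80 26.49
      vertex 2.00 11.76 26.49
    endloop
  endfacet
  facet normal 0.0000 0.0000 1.0000
    outer loop
      vertex 13.80 6.93 26.49
      vertex 2.00 11.76 26.49
      vertex 0.00 6.87 26.49
    endloop
  endfacet
  facet normal 0.0000 0.0000 1.0000
    outer loop
      vertex 13.80 6.93 26.49
      vertex 0.00 6.87 26.49
      vertex 2.04 2.00 26.49
    endloop
  endfacet
  facet normal 0.0000 0.0000 1.0000
    outer loop
      vertex 13.80 6.93 26.49
      vertex 2.04 2.00 26.49
      vertex 6.93 0.00 26.49
    endloop
  endfacet
  facet normal 0.0000 0.0000 1.0000
    outer loop
      vertex 13.80 6.93 26.49
      vertex 6.93 0.00 26.49
      vertex 11.80 2.04 26.49
    endloop
  endfacet
  facet normal 0.9223 0.3864 0.0000
    outer loop
      vertex 13.80 6.93 0.00
      vertex 11.76 11.80 0.00
      vertex 11.76 11.80 26.49
    endloop
  endfacet
  facet normal 0.9223 0.3864 0.0000
    outer loop
      vertex 13.80 6.93 0.00
      vertex 11.76 11.80 26.49
      vertex 13.80 6.93 26.49
    endloop
  endfacet
  facet normal 0.3786 0.9256 0.0000
    outer loop
      vertex 11.76 11.80 0.00
      vertex 6.87 13.80 0.00
      vertex 6.87 13.80 26.49
    endloop
  endfacet
  facet normal 0.3786 0.9256 0.0000
    outer loop
      vertex 11.76 11.80 0.00
      vertex 6.87 13.80 26.49
      vertex 11.76 11.80 26.49
    endloop
  endfacet
  facet normal -0.3864 0.9223 0.0000
    outer loop
      vertex 6.87 13.80 0.00
      vertex 2.00 11.76 0.00
      vertex 2.00 11.76 26.49
    endloop
  endfacet
  facet normal -0.3864 0.9223 0.0000
    outer loop
      vertex 6.87 13.80 0.00
      vertex 2.00 11.76 26.49
      vertex 6.87 13.80 26.49
    endloop
  endfacet
  facet normal -0.9256 0.3786 0.0000
    outer loop
      vertex 2.00 11.76 0.00
      vertex 0.00 6.87 0.00
      vertex 0.00 6.87 26.49
    endloop
  endfacet
  facet normal -0.9256 0.3786 0.0000
    outer loop
      vertex 2.00 11.76 0.00
      vertex 0.00 6.87 26.49
      vertex 2.00 11.76 26.49
    endloop
  endfacet
  facet normal -0.9223 -0.3864 0.0000
    outer loop
      vertex 0.00 6.87 0.00
      vertex 2.04 2.00 0.00
      vertex 2.04 2.00 26.49
    endloop
  endfacet
  facet normal -0.9223 -0.3864 0.0000
    outer loop
      vertex 0.00 6.87 0.00
      vertex 2.04 2.00 26.49
      vertex 0.00 6.87 26.49
    endloop
  endfacet
  facet normal -0.3786 -0.9256 0.0000
    outer loop
      vertex 2.04 2.00 0.00
      vertex 6.93 0.00 0.00
      vertex 6.93 0.00 26.49
    endloop
  endfacet
  facet normal -0.3786 -0.9256 0.0000
    outer loop
      vertex 2.04 2.00 0.00
      vertex 6.93 0.00 26.49
      vertex 2.04 2.00 26.49
    endloop
  endfacet
  facet normal 0.3864 -0.9223 0.0000
    outer loop
      vertex 6.93 0.00 0.00
      vertex 11.80 2.04 0.00
      vertex 11.80 2.04 26.49
    endloop
  endfacet
  facet normal 0.3864 -0.9223 0.0000
    outer loop
      vertex 6.93 0.00 0.00
      vertex 11.80 2.04 26.49
      vertex 6.93 0.00 26.49
    endloop
  endfacet
  facet normal 0.9256 -0.3786 0.0000
    outer loop
      vertex 11.80 2.04 0.00
      vertex 13.80 6.93 0.00
      vertex 13.80 6.93 26.49
    endloop
  endfacet
  facet normal 0.9256 -0.3786 0.0000
    outer loop
      vertex 11.80 2.04 0.00
      vertex 13.80 6.93 26.49
      vertex 11.80 2.04 26.49
    endloop
  endfacet
endsolid part

The G0 Z moves step by Δz≈4.42 mm. Every layer's G1 loop is the same polygon, so the solid is a straight extrusion of it from z=0 to z≈26.5. Closing with flat bottom and top caps and triangulating gives 28 facets — a regular 8-sided prism (a cylinder approximated with 8 flat sides), circumscribed radius ≈ 6.9 mm, height ≈ 26.5 mm.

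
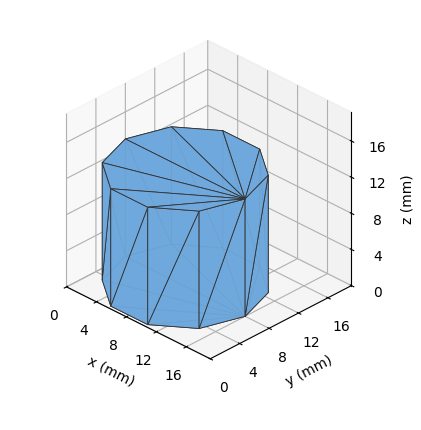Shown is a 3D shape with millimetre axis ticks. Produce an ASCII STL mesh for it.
Reading the render: the shape is a regular 10-sided prism (a cylinder approximated with 10 flat sides), circumscribed radius ≈ 8 mm, height ≈ 13 mm (dimensions read to the nearest mm from the axis ticks). For the STL, each face is triangulated and given an outward normal.

solid part
  facet normal 0.0000 0.0000 -1.0000
    outer loop
      vertex 10.47 15.61 0.00
      vertex 14.47 12.70 0.00
      vertex 16.00 8.00 0.00
    endloop
  endfacet
  facet normal 0.0000 0.0000 -1.0000
    outer loop
      vertex 5.53 15.61 0.00
      vertex 10.47 15.61 0.00
      vertex 16.00 8.00 0.00
    endloop
  endfacet
  facet normal 0.0000 0.0000 -1.0000
    outer loop
      vertex 1.53 12.70 0.00
      vertex 5.53 15.61 0.00
      vertex 16.00 8.00 0.00
    endloop
  endfacet
  facet normal 0.0000 0.0000 -1.0000
    outer loop
      vertex 0.00 8.00 0.00
      vertex 1.53 12.70 0.00
      vertex 16.00 8.00 0.00
    endloop
  endfacet
  facet normal 0.0000 0.0000 -1.0000
    outer loop
      vertex 1.53 3.30 0.00
      vertex 0.00 8.00 0.00
      vertex 16.00 8.00 0.00
    endloop
  endfacet
  facet normal 0.0000 0.0000 -1.0000
    outer loop
      vertex 5.53 0.39 0.00
      vertex 1.53 3.30 0.00
      vertex 16.00 8.00 0.00
    endloop
  endfacet
  facet normal 0.0000 0.0000 -1.0000
    outer loop
      vertex 10.47 0.39 0.00
      vertex 5.53 0.39 0.00
      vertex 16.00 8.00 0.00
    endloop
  endfacet
  facet normal 0.0000 0.0000 -1.0000
    outer loop
      vertex 14.47 3.30 0.00
      vertex 10.47 0.39 0.00
      vertex 16.00 8.00 0.00
    endloop
  endfacet
  facet normal 0.0000 0.0000 1.0000
    outer loop
      vertex 16.00 8.00 13.00
      vertex 14.47 12.70 13.00
      vertex 10.47 15.61 13.00
    endloop
  endfacet
  facet normal 0.0000 0.0000 1.0000
    outer loop
      vertex 16.00 8.00 13.00
      vertex 10.47 15.61 13.00
      vertex 5.53 15.61 13.00
    endloop
  endfacet
  facet normal 0.0000 0.0000 1.0000
    outer loop
      vertex 16.00 8.00 13.00
      vertex 5.53 15.61 13.00
      vertex 1.53 12.70 13.00
    endloop
  endfacet
  facet normal 0.0000 0.0000 1.0000
    outer loop
      vertex 16.00 8.00 13.00
      vertex 1.53 12.70 13.00
      vertex 0.00 8.00 13.00
    endloop
  endfacet
  facet normal 0.0000 0.0000 1.0000
    outer loop
      vertex 16.00 8.00 13.00
      vertex 0.00 8.00 13.00
      vertex 1.53 3.30 13.00
    endloop
  endfacet
  facet normal 0.0000 0.0000 1.0000
    outer loop
      vertex 16.00 8.00 13.00
      vertex 1.53 3.30 13.00
      vertex 5.53 0.39 13.00
    endloop
  endfacet
  facet normal 0.0000 0.0000 1.0000
    outer loop
      vertex 16.00 8.00 13.00
      vertex 5.53 0.39 13.00
      vertex 10.47 0.39 13.00
    endloop
  endfacet
  facet normal 0.0000 0.0000 1.0000
    outer loop
      vertex 16.00 8.00 13.00
      vertex 10.47 0.39 13.00
      vertex 14.47 3.30 13.00
    endloop
  endfacet
  facet normal 0.9509 0.3095 0.0000
    outer loop
      vertex 16.00 8.00 0.00
      vertex 14.47 12.70 0.00
      vertex 14.47 12.70 13.00
    endloop
  endfacet
  facet normal 0.9509 0.3095 0.0000
    outer loop
      vertex 16.00 8.00 0.00
      vertex 14.47 12.70 13.00
      vertex 16.00 8.00 13.00
    endloop
  endfacet
  facet normal 0.5883 0.8086 0.0000
    outer loop
      vertex 14.47 12.70 0.00
      vertex 10.47 15.61 0.00
      vertex 10.47 15.61 13.00
    endloop
  endfacet
  facet normal 0.5883 0.8086 0.0000
    outer loop
      vertex 14.47 12.70 0.00
      vertex 10.47 15.61 13.00
      vertex 14.47 12.70 13.00
    endloop
  endfacet
  facet normal 0.0000 1.0000 0.0000
    outer loop
      vertex 10.47 15.61 0.00
      vertex 5.53 15.61 0.00
      vertex 5.53 15.61 13.00
    endloop
  endfacet
  facet normal 0.0000 1.0000 0.0000
    outer loop
      vertex 10.47 15.61 0.00
      vertex 5.53 15.61 13.00
      vertex 10.47 15.61 13.00
    endloop
  endfacet
  facet normal -0.5883 0.8086 0.0000
    outer loop
      vertex 5.53 15.61 0.00
      vertex 1.53 12.70 0.00
      vertex 1.53 12.70 13.00
    endloop
  endfacet
  facet normal -0.5883 0.8086 0.0000
    outer loop
      vertex 5.53 15.61 0.00
      vertex 1.53 12.70 13.00
      vertex 5.53 15.61 13.00
    endloop
  endfacet
  facet normal -0.9509 0.3095 0.0000
    outer loop
      vertex 1.53 12.70 0.00
      vertex 0.00 8.00 0.00
      vertex 0.00 8.00 13.00
    endloop
  endfacet
  facet normal -0.9509 0.3095 0.0000
    outer loop
      vertex 1.53 12.70 0.00
      vertex 0.00 8.00 13.00
      vertex 1.53 12.70 13.00
    endloop
  endfacet
  facet normal -0.9509 -0.3095 0.0000
    outer loop
      vertex 0.00 8.00 0.00
      vertex 1.53 3.30 0.00
      vertex 1.53 3.30 13.00
    endloop
  endfacet
  facet normal -0.9509 -0.3095 0.0000
    outer loop
      vertex 0.00 8.00 0.00
      vertex 1.53 3.30 13.00
      vertex 0.00 8.00 13.00
    endloop
  endfacet
  facet normal -0.5883 -0.8086 0.0000
    outer loop
      vertex 1.53 3.30 0.00
      vertex 5.53 0.39 0.00
      vertex 5.53 0.39 13.00
    endloop
  endfacet
  facet normal -0.5883 -0.8086 0.0000
    outer loop
      vertex 1.53 3.30 0.00
      vertex 5.53 0.39 13.00
      vertex 1.53 3.30 13.00
    endloop
  endfacet
  facet normal 0.0000 -1.0000 0.0000
    outer loop
      vertex 5.53 0.39 0.00
      vertex 10.47 0.39 0.00
      vertex 10.47 0.39 13.00
    endloop
  endfacet
  facet normal 0.0000 -1.0000 0.0000
    outer loop
      vertex 5.53 0.39 0.00
      vertex 10.47 0.39 13.00
      vertex 5.53 0.39 13.00
    endloop
  endfacet
  facet normal 0.5883 -0.8086 0.0000
    outer loop
      vertex 10.47 0.39 0.00
      vertex 14.47 3.30 0.00
      vertex 14.47 3.30 13.00
    endloop
  endfacet
  facet normal 0.5883 -0.8086 0.0000
    outer loop
      vertex 10.47 0.39 0.00
      vertex 14.47 3.30 13.00
      vertex 10.47 0.39 13.00
    endloop
  endfacet
  facet normal 0.9509 -0.3095 0.0000
    outer loop
      vertex 14.47 3.30 0.00
      vertex 16.00 8.00 0.00
      vertex 16.00 8.00 13.00
    endloop
  endfacet
  facet normal 0.9509 -0.3095 0.0000
    outer loop
      vertex 14.47 3.30 0.00
      vertex 16.00 8.00 13.00
      vertex 14.47 3.30 13.00
    endloop
  endfacet
endsolid part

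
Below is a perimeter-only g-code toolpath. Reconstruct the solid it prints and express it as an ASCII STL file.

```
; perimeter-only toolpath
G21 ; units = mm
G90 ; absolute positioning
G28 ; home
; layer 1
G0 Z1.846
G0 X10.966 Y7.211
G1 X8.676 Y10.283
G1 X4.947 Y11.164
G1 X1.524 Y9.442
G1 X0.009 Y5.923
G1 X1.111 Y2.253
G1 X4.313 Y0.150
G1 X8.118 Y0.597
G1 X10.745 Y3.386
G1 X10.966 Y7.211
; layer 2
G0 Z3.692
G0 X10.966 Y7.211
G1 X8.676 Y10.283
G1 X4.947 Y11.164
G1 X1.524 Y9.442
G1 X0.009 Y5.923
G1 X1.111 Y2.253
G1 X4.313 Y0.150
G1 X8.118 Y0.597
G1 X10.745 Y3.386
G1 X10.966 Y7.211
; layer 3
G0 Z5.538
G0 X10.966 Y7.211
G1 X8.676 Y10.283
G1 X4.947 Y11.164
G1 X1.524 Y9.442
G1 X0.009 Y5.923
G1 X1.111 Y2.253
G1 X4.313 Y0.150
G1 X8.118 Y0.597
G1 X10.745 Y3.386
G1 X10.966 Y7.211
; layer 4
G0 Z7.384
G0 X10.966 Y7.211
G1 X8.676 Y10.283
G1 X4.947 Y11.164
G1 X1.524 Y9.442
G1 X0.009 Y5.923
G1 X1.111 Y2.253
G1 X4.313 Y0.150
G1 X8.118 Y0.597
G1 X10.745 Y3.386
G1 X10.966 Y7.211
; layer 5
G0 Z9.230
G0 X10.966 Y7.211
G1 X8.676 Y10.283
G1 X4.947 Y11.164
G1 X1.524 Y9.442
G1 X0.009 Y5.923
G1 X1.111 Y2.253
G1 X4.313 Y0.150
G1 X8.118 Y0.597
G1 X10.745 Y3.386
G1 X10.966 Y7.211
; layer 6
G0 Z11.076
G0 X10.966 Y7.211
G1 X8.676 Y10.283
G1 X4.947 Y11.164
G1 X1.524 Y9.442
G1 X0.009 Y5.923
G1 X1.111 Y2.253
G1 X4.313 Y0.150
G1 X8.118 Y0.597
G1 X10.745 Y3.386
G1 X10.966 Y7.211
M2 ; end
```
solid part
  facet normal 0.0000 0.0000 -1.0000
    outer loop
      vertex 4.947 11.164 0.000
      vertex 8.676 10.283 0.000
      vertex 10.966 7.211 0.000
    endloop
  endfacet
  facet normal 0.0000 0.0000 -1.0000
    outer loop
      vertex 1.524 9.442 0.000
      vertex 4.947 11.164 0.000
      vertex 10.966 7.211 0.000
    endloop
  endfacet
  facet normal 0.0000 0.0000 -1.0000
    outer loop
      vertex 0.009 5.923 0.000
      vertex 1.524 9.442 0.000
      vertex 10.966 7.211 0.000
    endloop
  endfacet
  facet normal 0.0000 0.0000 -1.0000
    outer loop
      vertex 1.111 2.253 0.000
      vertex 0.009 5.923 0.000
      vertex 10.966 7.211 0.000
    endloop
  endfacet
  facet normal 0.0000 0.0000 -1.0000
    outer loop
      vertex 4.313 0.150 0.000
      vertex 1.111 2.253 0.000
      vertex 10.966 7.211 0.000
    endloop
  endfacet
  facet normal 0.0000 0.0000 -1.0000
    outer loop
      vertex 8.118 0.597 0.000
      vertex 4.313 0.150 0.000
      vertex 10.966 7.211 0.000
    endloop
  endfacet
  facet normal 0.0000 0.0000 -1.0000
    outer loop
      vertex 10.745 3.386 0.000
      vertex 8.118 0.597 0.000
      vertex 10.966 7.211 0.000
    endloop
  endfacet
  facet normal 0.0000 0.0000 1.0000
    outer loop
      vertex 10.966 7.211 11.076
      vertex 8.676 10.283 11.076
      vertex 4.947 11.164 11.076
    endloop
  endfacet
  facet normal 0.0000 0.0000 1.0000
    outer loop
      vertex 10.966 7.211 11.076
      vertex 4.947 11.164 11.076
      vertex 1.524 9.442 11.076
    endloop
  endfacet
  facet normal 0.0000 0.0000 1.0000
    outer loop
      vertex 10.966 7.211 11.076
      vertex 1.524 9.442 11.076
      vertex 0.009 5.923 11.076
    endloop
  endfacet
  facet normal 0.0000 0.0000 1.0000
    outer loop
      vertex 10.966 7.211 11.076
      vertex 0.009 5.923 11.076
      vertex 1.111 2.253 11.076
    endloop
  endfacet
  facet normal 0.0000 0.0000 1.0000
    outer loop
      vertex 10.966 7.211 11.076
      vertex 1.111 2.253 11.076
      vertex 4.313 0.150 11.076
    endloop
  endfacet
  facet normal 0.0000 0.0000 1.0000
    outer loop
      vertex 10.966 7.211 11.076
      vertex 4.313 0.150 11.076
      vertex 8.118 0.597 11.076
    endloop
  endfacet
  facet normal 0.0000 0.0000 1.0000
    outer loop
      vertex 10.966 7.211 11.076
      vertex 8.118 0.597 11.076
      vertex 10.745 3.386 11.076
    endloop
  endfacet
  facet normal 0.8018 0.5977 0.0000
    outer loop
      vertex 10.966 7.211 0.000
      vertex 8.676 10.283 0.000
      vertex 8.676 10.283 11.076
    endloop
  endfacet
  facet normal 0.8018 0.5977 0.0000
    outer loop
      vertex 10.966 7.211 0.000
      vertex 8.676 10.283 11.076
      vertex 10.966 7.211 11.076
    endloop
  endfacet
  facet normal 0.2299 0.9732 0.0000
    outer loop
      vertex 8.676 10.283 0.000
      vertex 4.947 11.164 0.000
      vertex 4.947 11.164 11.076
    endloop
  endfacet
  facet normal 0.2299 0.9732 0.0000
    outer loop
      vertex 8.676 10.283 0.000
      vertex 4.947 11.164 11.076
      vertex 8.676 10.283 11.076
    endloop
  endfacet
  facet normal -0.4494 0.8933 0.0000
    outer loop
      vertex 4.947 11.164 0.000
      vertex 1.524 9.442 0.000
      vertex 1.524 9.442 11.076
    endloop
  endfacet
  facet normal -0.4494 0.8933 0.0000
    outer loop
      vertex 4.947 11.164 0.000
      vertex 1.524 9.442 11.076
      vertex 4.947 11.164 11.076
    endloop
  endfacet
  facet normal -0.9185 0.3954 0.0000
    outer loop
      vertex 1.524 9.442 0.000
      vertex 0.009 5.923 0.000
      vertex 0.009 5.923 11.076
    endloop
  endfacet
  facet normal -0.9185 0.3954 0.0000
    outer loop
      vertex 1.524 9.442 0.000
      vertex 0.009 5.923 11.076
      vertex 1.524 9.442 11.076
    endloop
  endfacet
  facet normal -0.9578 -0.2876 0.0000
    outer loop
      vertex 0.009 5.923 0.000
      vertex 1.111 2.253 0.000
      vertex 1.111 2.253 11.076
    endloop
  endfacet
  facet normal -0.9578 -0.2876 0.0000
    outer loop
      vertex 0.009 5.923 0.000
      vertex 1.111 2.253 11.076
      vertex 0.009 5.923 11.076
    endloop
  endfacet
  facet normal -0.5490 -0.8358 0.0000
    outer loop
      vertex 1.111 2.253 0.000
      vertex 4.313 0.150 0.000
      vertex 4.313 0.150 11.076
    endloop
  endfacet
  facet normal -0.5490 -0.8358 0.0000
    outer loop
      vertex 1.111 2.253 0.000
      vertex 4.313 0.150 11.076
      vertex 1.111 2.253 11.076
    endloop
  endfacet
  facet normal 0.1167 -0.9932 0.0000
    outer loop
      vertex 4.313 0.150 0.000
      vertex 8.118 0.597 0.000
      vertex 8.118 0.597 11.076
    endloop
  endfacet
  facet normal 0.1167 -0.9932 0.0000
    outer loop
      vertex 4.313 0.150 0.000
      vertex 8.118 0.597 11.076
      vertex 4.313 0.150 11.076
    endloop
  endfacet
  facet normal 0.7279 -0.6856 0.0000
    outer loop
      vertex 8.118 0.597 0.000
      vertex 10.745 3.386 0.000
      vertex 10.745 3.386 11.076
    endloop
  endfacet
  facet normal 0.7279 -0.6856 0.0000
    outer loop
      vertex 8.118 0.597 0.000
      vertex 10.745 3.386 11.076
      vertex 8.118 0.597 11.076
    endloop
  endfacet
  facet normal 0.9983 -0.0577 0.0000
    outer loop
      vertex 10.745 3.386 0.000
      vertex 10.966 7.211 0.000
      vertex 10.966 7.211 11.076
    endloop
  endfacet
  facet normal 0.9983 -0.0577 0.0000
    outer loop
      vertex 10.745 3.386 0.000
      vertex 10.966 7.211 11.076
      vertex 10.745 3.386 11.076
    endloop
  endfacet
endsolid part

The G0 Z moves step by Δz≈1.846 mm. Every layer's G1 loop is the same polygon, so the solid is a straight extrusion of it from z=0 to z≈11.1. Closing with flat bottom and top caps and triangulating gives 32 facets — a regular 9-sided prism (a cylinder approximated with 9 flat sides), circumscribed radius ≈ 5.6 mm, height ≈ 11.1 mm.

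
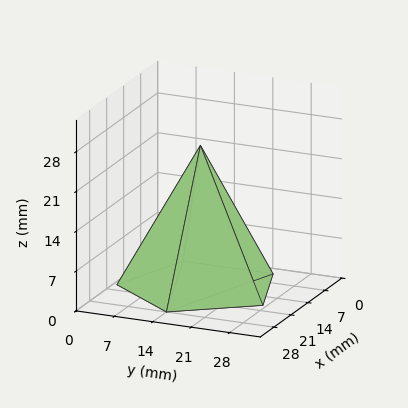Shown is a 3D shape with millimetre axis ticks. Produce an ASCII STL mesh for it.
Reading the render: the shape is a regular 5-sided pyramid, base circumscribed radius ≈ 14 mm, apex at z ≈ 25 mm (dimensions read to the nearest mm from the axis ticks). For the STL, each face is triangulated and given an outward normal.

solid part
  facet normal 0.0000 0.0000 -1.0000
    outer loop
      vertex 2.67 22.23 0.00
      vertex 18.33 27.31 0.00
      vertex 28.00 14.00 0.00
    endloop
  endfacet
  facet normal 0.0000 0.0000 -1.0000
    outer loop
      vertex 2.67 5.77 0.00
      vertex 2.67 22.23 0.00
      vertex 28.00 14.00 0.00
    endloop
  endfacet
  facet normal 0.0000 0.0000 -1.0000
    outer loop
      vertex 18.33 0.69 0.00
      vertex 2.67 5.77 0.00
      vertex 28.00 14.00 0.00
    endloop
  endfacet
  facet normal 0.7369 0.5354 0.4127
    outer loop
      vertex 28.00 14.00 0.00
      vertex 18.33 27.31 0.00
      vertex 14.00 14.00 25.00
    endloop
  endfacet
  facet normal -0.2811 0.8665 0.4126
    outer loop
      vertex 18.33 27.31 0.00
      vertex 2.67 22.23 0.00
      vertex 14.00 14.00 25.00
    endloop
  endfacet
  facet normal -0.9108 0.0000 0.4128
    outer loop
      vertex 2.67 22.23 0.00
      vertex 2.67 5.77 0.00
      vertex 14.00 14.00 25.00
    endloop
  endfacet
  facet normal -0.2811 -0.8665 0.4126
    outer loop
      vertex 2.67 5.77 0.00
      vertex 18.33 0.69 0.00
      vertex 14.00 14.00 25.00
    endloop
  endfacet
  facet normal 0.7369 -0.5354 0.4127
    outer loop
      vertex 18.33 0.69 0.00
      vertex 28.00 14.00 0.00
      vertex 14.00 14.00 25.00
    endloop
  endfacet
endsolid part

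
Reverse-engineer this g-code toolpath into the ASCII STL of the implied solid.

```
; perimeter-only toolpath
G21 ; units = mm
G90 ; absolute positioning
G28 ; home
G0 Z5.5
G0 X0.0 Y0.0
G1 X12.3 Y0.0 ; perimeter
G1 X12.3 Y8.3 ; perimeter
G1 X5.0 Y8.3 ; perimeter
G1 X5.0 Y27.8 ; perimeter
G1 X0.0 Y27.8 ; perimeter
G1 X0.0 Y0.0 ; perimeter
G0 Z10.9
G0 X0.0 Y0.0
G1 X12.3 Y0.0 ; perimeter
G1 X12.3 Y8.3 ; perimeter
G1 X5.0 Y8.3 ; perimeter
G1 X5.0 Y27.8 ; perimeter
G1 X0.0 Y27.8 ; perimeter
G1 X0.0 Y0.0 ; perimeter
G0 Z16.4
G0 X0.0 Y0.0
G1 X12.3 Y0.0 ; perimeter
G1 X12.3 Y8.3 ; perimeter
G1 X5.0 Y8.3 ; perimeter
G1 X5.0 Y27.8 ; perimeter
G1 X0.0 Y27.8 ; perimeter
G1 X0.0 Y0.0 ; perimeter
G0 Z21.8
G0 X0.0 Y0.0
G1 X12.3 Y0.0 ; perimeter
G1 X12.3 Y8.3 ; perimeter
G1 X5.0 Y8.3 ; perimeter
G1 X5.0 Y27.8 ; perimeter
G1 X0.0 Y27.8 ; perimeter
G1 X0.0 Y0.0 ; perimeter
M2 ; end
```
solid part
  facet normal 0.0000 0.0000 -1.0000
    outer loop
      vertex 12.3 8.3 0.0
      vertex 12.3 0.0 0.0
      vertex 0.0 0.0 0.0
    endloop
  endfacet
  facet normal 0.0000 0.0000 -1.0000
    outer loop
      vertex 5.0 8.3 0.0
      vertex 12.3 8.3 0.0
      vertex 0.0 0.0 0.0
    endloop
  endfacet
  facet normal 0.0000 0.0000 -1.0000
    outer loop
      vertex 5.0 27.8 0.0
      vertex 5.0 8.3 0.0
      vertex 0.0 0.0 0.0
    endloop
  endfacet
  facet normal 0.0000 0.0000 -1.0000
    outer loop
      vertex 0.0 27.8 0.0
      vertex 5.0 27.8 0.0
      vertex 0.0 0.0 0.0
    endloop
  endfacet
  facet normal 0.0000 0.0000 1.0000
    outer loop
      vertex 0.0 0.0 21.8
      vertex 12.3 0.0 21.8
      vertex 12.3 8.3 21.8
    endloop
  endfacet
  facet normal 0.0000 0.0000 1.0000
    outer loop
      vertex 0.0 0.0 21.8
      vertex 12.3 8.3 21.8
      vertex 5.0 8.3 21.8
    endloop
  endfacet
  facet normal 0.0000 0.0000 1.0000
    outer loop
      vertex 0.0 0.0 21.8
      vertex 5.0 8.3 21.8
      vertex 5.0 27.8 21.8
    endloop
  endfacet
  facet normal 0.0000 0.0000 1.0000
    outer loop
      vertex 0.0 0.0 21.8
      vertex 5.0 27.8 21.8
      vertex 0.0 27.8 21.8
    endloop
  endfacet
  facet normal 0.0000 -1.0000 0.0000
    outer loop
      vertex 0.0 0.0 0.0
      vertex 12.3 0.0 0.0
      vertex 12.3 0.0 21.8
    endloop
  endfacet
  facet normal 0.0000 -1.0000 0.0000
    outer loop
      vertex 0.0 0.0 0.0
      vertex 12.3 0.0 21.8
      vertex 0.0 0.0 21.8
    endloop
  endfacet
  facet normal 1.0000 0.0000 0.0000
    outer loop
      vertex 12.3 0.0 0.0
      vertex 12.3 8.3 0.0
      vertex 12.3 8.3 21.8
    endloop
  endfacet
  facet normal 1.0000 0.0000 0.0000
    outer loop
      vertex 12.3 0.0 0.0
      vertex 12.3 8.3 21.8
      vertex 12.3 0.0 21.8
    endloop
  endfacet
  facet normal 0.0000 1.0000 0.0000
    outer loop
      vertex 12.3 8.3 0.0
      vertex 5.0 8.3 0.0
      vertex 5.0 8.3 21.8
    endloop
  endfacet
  facet normal 0.0000 1.0000 0.0000
    outer loop
      vertex 12.3 8.3 0.0
      vertex 5.0 8.3 21.8
      vertex 12.3 8.3 21.8
    endloop
  endfacet
  facet normal 1.0000 0.0000 0.0000
    outer loop
      vertex 5.0 8.3 0.0
      vertex 5.0 27.8 0.0
      vertex 5.0 27.8 21.8
    endloop
  endfacet
  facet normal 1.0000 0.0000 0.0000
    outer loop
      vertex 5.0 8.3 0.0
      vertex 5.0 27.8 21.8
      vertex 5.0 8.3 21.8
    endloop
  endfacet
  facet normal 0.0000 1.0000 0.0000
    outer loop
      vertex 5.0 27.8 0.0
      vertex 0.0 27.8 0.0
      vertex 0.0 27.8 21.8
    endloop
  endfacet
  facet normal 0.0000 1.0000 0.0000
    outer loop
      vertex 5.0 27.8 0.0
      vertex 0.0 27.8 21.8
      vertex 5.0 27.8 21.8
    endloop
  endfacet
  facet normal -1.0000 0.0000 0.0000
    outer loop
      vertex 0.0 27.8 0.0
      vertex 0.0 0.0 0.0
      vertex 0.0 0.0 21.8
    endloop
  endfacet
  facet normal -1.0000 0.0000 0.0000
    outer loop
      vertex 0.0 27.8 0.0
      vertex 0.0 0.0 21.8
      vertex 0.0 27.8 21.8
    endloop
  endfacet
endsolid part

The G0 Z moves step by Δz≈5.5 mm. Every layer's G1 loop is the same polygon, so the solid is a straight extrusion of it from z=0 to z≈21.8. Closing with flat bottom and top caps and triangulating gives 20 facets — an L-shaped prism: outer 12.3 × 27.8 mm, arm thicknesses ≈ 8.3 mm (horizontal) and 5 mm (vertical), extruded 21.8 mm in z.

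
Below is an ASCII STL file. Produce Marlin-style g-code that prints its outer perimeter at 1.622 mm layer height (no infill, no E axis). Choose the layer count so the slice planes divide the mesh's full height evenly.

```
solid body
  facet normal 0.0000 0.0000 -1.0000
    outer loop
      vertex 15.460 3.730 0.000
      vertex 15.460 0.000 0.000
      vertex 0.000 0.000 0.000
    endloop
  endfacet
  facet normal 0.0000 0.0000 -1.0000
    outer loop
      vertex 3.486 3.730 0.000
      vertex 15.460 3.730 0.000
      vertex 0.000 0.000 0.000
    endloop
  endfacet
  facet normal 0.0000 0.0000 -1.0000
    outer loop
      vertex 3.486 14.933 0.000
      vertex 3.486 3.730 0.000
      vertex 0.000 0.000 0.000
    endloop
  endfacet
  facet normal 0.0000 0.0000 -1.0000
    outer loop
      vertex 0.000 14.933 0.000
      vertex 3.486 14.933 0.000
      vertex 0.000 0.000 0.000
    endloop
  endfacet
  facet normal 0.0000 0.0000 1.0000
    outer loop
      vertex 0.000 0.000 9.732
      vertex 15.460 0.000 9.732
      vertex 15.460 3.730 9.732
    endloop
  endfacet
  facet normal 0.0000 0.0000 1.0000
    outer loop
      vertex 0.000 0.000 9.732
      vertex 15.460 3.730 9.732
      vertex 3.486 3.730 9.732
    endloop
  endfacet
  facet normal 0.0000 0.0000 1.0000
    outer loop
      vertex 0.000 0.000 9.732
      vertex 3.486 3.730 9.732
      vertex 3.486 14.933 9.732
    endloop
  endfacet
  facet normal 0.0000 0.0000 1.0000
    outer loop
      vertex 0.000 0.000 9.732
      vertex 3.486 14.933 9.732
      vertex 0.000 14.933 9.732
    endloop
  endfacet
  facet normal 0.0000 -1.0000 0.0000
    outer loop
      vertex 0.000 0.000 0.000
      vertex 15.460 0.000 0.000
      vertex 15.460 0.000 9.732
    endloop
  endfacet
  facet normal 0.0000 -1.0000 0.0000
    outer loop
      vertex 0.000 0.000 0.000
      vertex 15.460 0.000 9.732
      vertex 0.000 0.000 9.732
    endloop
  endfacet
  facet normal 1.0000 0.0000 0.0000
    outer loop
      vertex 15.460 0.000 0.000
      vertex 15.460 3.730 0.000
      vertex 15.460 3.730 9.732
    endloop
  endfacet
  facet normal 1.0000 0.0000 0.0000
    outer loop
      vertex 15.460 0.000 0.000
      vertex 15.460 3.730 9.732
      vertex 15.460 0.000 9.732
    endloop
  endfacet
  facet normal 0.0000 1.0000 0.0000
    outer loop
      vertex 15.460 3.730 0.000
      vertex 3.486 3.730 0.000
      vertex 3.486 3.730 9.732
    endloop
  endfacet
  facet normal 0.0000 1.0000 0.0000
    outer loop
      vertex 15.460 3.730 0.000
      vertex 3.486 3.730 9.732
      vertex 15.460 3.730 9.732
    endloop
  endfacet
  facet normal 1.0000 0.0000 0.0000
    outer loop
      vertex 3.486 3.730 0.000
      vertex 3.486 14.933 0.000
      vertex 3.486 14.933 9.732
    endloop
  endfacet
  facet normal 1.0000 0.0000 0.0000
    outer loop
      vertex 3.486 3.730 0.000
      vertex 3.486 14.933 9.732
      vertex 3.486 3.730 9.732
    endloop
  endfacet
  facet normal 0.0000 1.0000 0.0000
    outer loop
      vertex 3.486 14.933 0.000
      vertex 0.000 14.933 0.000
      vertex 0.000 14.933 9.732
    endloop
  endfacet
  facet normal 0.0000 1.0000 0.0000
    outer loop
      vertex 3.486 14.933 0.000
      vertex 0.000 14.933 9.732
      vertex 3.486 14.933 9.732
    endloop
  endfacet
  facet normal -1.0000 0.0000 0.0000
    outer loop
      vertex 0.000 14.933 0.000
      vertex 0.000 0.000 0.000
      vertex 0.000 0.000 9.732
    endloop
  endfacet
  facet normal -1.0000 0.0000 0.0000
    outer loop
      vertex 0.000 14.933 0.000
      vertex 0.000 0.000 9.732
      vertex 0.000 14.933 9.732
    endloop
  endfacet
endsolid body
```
; perimeter-only toolpath
G21 ; units = mm
G90 ; absolute positioning
G28 ; home
; layer 1
G0 Z1.622
G0 X0.000 Y0.000
G1 X15.460 Y0.000
G1 X15.460 Y3.730
G1 X3.486 Y3.730
G1 X3.486 Y14.933
G1 X0.000 Y14.933
G1 X0.000 Y0.000
; layer 2
G0 Z3.244
G0 X0.000 Y0.000
G1 X15.460 Y0.000
G1 X15.460 Y3.730
G1 X3.486 Y3.730
G1 X3.486 Y14.933
G1 X0.000 Y14.933
G1 X0.000 Y0.000
; layer 3
G0 Z4.866
G0 X0.000 Y0.000
G1 X15.460 Y0.000
G1 X15.460 Y3.730
G1 X3.486 Y3.730
G1 X3.486 Y14.933
G1 X0.000 Y14.933
G1 X0.000 Y0.000
; layer 4
G0 Z6.488
G0 X0.000 Y0.000
G1 X15.460 Y0.000
G1 X15.460 Y3.730
G1 X3.486 Y3.730
G1 X3.486 Y14.933
G1 X0.000 Y14.933
G1 X0.000 Y0.000
; layer 5
G0 Z8.110
G0 X0.000 Y0.000
G1 X15.460 Y0.000
G1 X15.460 Y3.730
G1 X3.486 Y3.730
G1 X3.486 Y14.933
G1 X0.000 Y14.933
G1 X0.000 Y0.000
; layer 6
G0 Z9.732
G0 X0.000 Y0.000
G1 X15.460 Y0.000
G1 X15.460 Y3.730
G1 X3.486 Y3.730
G1 X3.486 Y14.933
G1 X0.000 Y14.933
G1 X0.000 Y0.000
M2 ; end

The solid is an L-shaped prism: outer 15.5 × 14.9 mm, arm thicknesses ≈ 3.73 mm (horizontal) and 3.49 mm (vertical), extruded 9.73 mm in z. Slicing at Δz = 1.622 mm — 6 equal slices spanning the solid's height, so layer i sits at z = i·h/6 — gives 6 non-empty perimeters. Each is a 6-segment closed polygon; G0 lifts to the layer z and rapids to the start vertex, then G1 traces the edges.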